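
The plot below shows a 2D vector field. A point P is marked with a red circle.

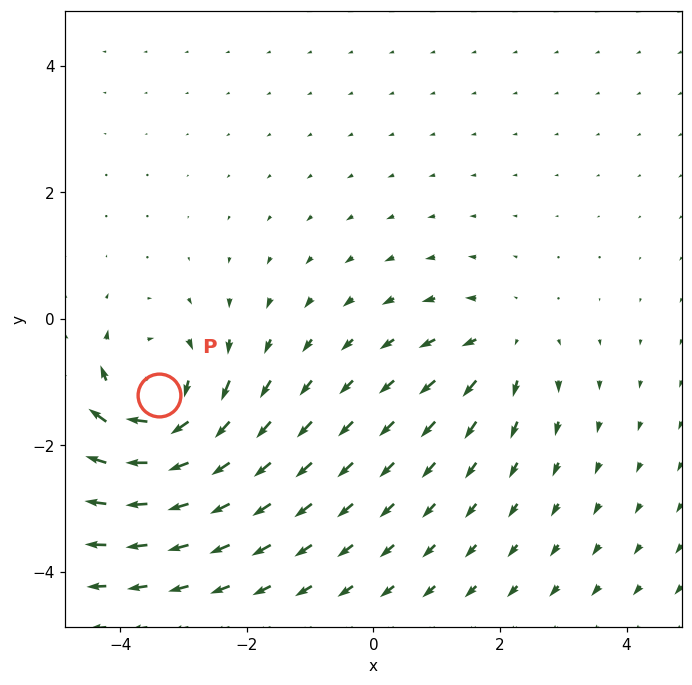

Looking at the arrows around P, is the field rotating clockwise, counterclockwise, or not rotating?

clockwise

Near P at (-3.4, -1.2) the arrows circulate clockwise. The curl (z-component) there is about -6; negative curl means clockwise rotation.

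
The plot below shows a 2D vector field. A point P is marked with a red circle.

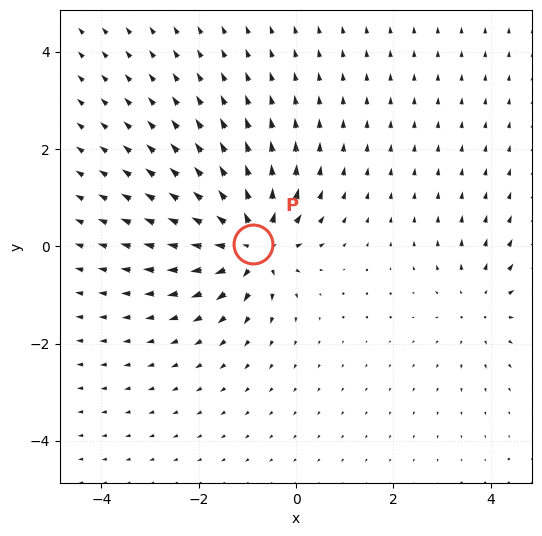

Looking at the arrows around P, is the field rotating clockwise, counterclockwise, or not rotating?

Near P at (-0.9, 0.0) the arrows show no circulation. The curl there is ≈0.

not rotating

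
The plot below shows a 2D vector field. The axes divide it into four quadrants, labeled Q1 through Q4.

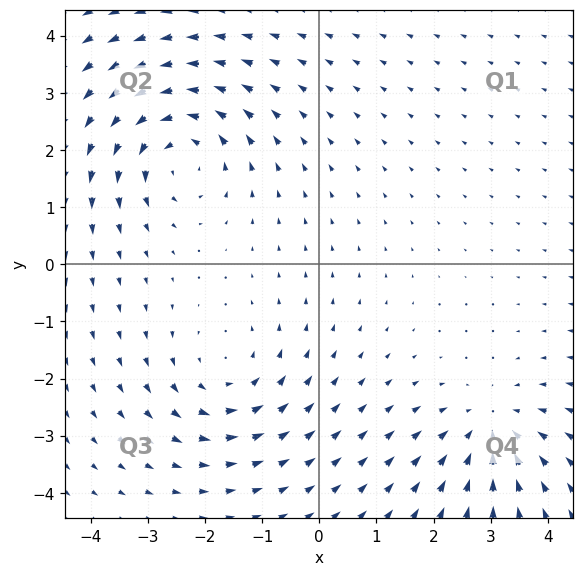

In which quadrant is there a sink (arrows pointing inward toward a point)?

Q4

The sink sits at approximately (3.0, -2.9), which lies in quadrant Q4. The divergence there is about -4, negative as expected for a sink.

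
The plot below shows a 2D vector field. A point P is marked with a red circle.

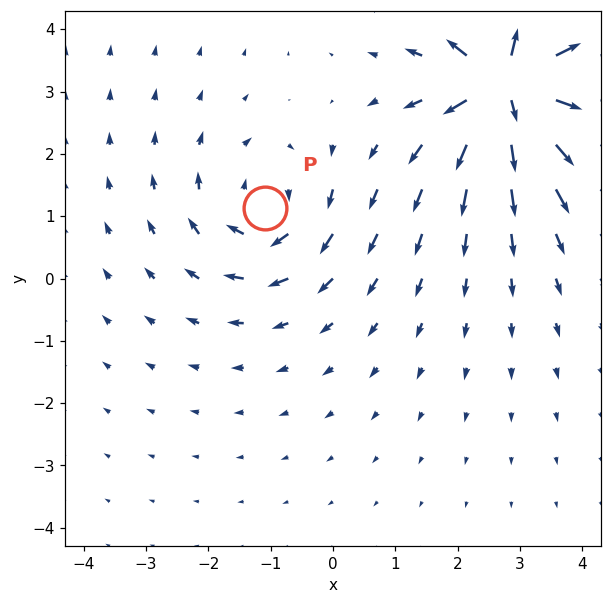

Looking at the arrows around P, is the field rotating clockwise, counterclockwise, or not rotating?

Near P at (-1.1, 1.1) the arrows circulate clockwise. The curl (z-component) there is about -3; negative curl means clockwise rotation.

clockwise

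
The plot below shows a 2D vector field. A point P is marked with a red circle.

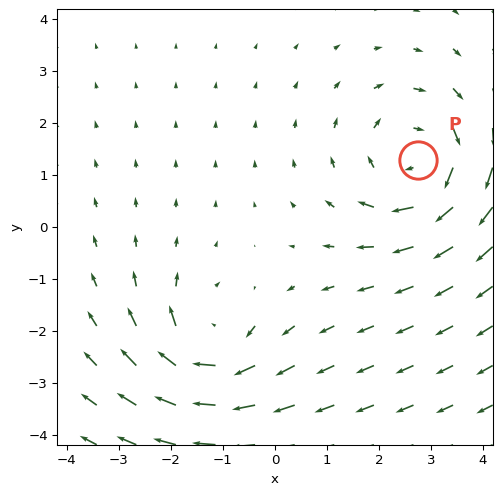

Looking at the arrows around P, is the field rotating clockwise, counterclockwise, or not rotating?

Near P at (2.7, 1.3) the arrows circulate clockwise. The curl (z-component) there is about -3; negative curl means clockwise rotation.

clockwise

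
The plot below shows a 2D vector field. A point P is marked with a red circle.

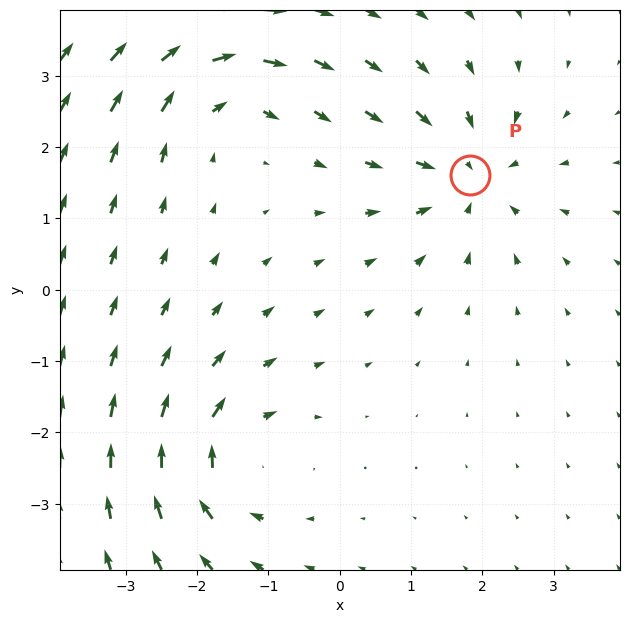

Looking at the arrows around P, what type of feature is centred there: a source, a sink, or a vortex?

At P (1.8, 1.6) the arrows converge inward. Divergence about -5, curl ≈0 — negative divergence with near-zero curl is a sink.

sink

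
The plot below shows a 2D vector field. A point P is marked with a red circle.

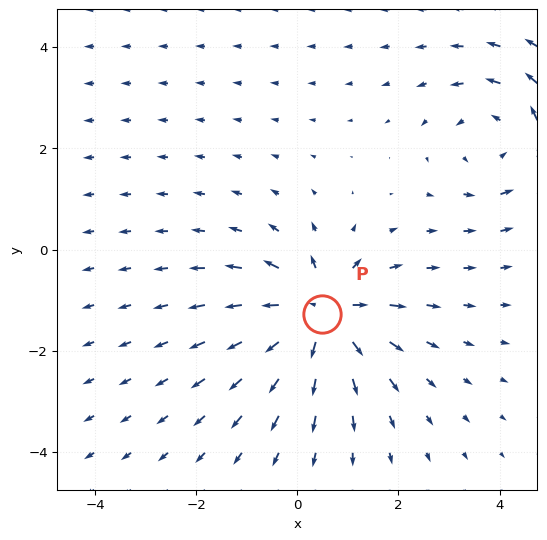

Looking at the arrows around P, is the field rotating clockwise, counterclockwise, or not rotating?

Near P at (0.5, -1.3) the arrows show no circulation. The curl there is ≈0.

not rotating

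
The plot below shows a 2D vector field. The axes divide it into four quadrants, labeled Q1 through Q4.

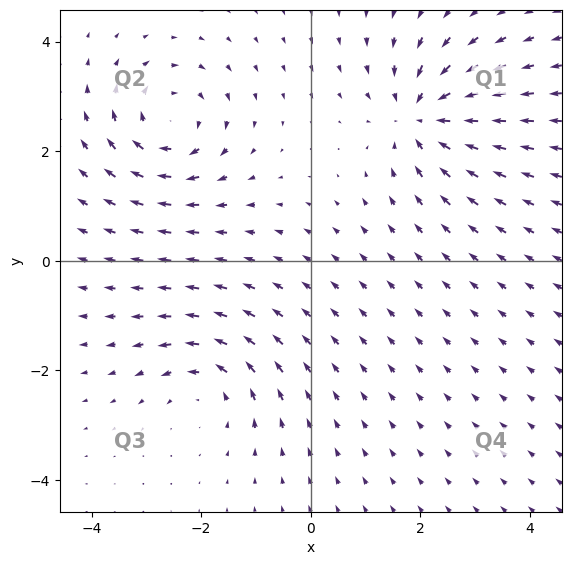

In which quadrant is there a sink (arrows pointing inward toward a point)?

The sink sits at approximately (2.0, 2.6), which lies in quadrant Q1. The divergence there is about -6, negative as expected for a sink.

Q1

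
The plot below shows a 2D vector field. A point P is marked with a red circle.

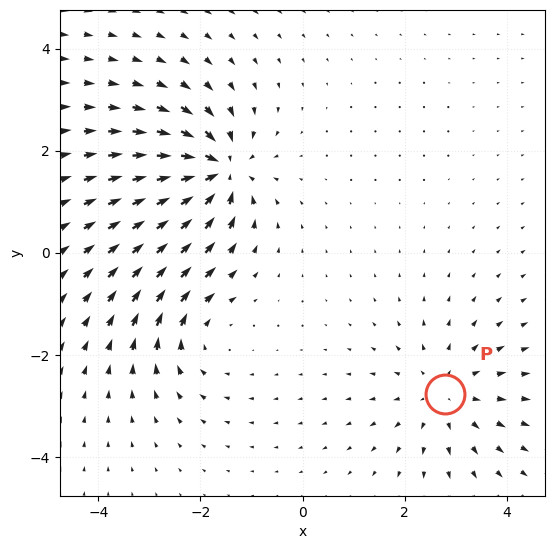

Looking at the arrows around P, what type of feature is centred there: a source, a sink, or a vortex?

At P (2.8, -2.8) the arrows spread outward. Divergence about +3, curl ≈0 — positive divergence with near-zero curl is a source.

source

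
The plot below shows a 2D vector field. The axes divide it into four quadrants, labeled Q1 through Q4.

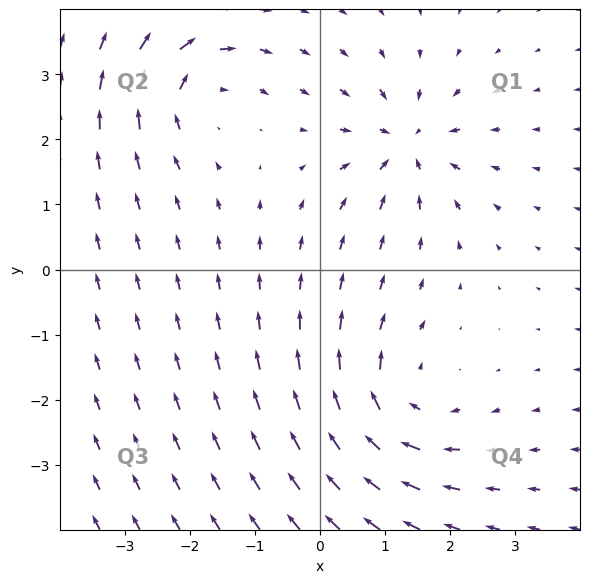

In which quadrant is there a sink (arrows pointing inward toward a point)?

Q1

The sink sits at approximately (1.3, 1.9), which lies in quadrant Q1. The divergence there is about -4, negative as expected for a sink.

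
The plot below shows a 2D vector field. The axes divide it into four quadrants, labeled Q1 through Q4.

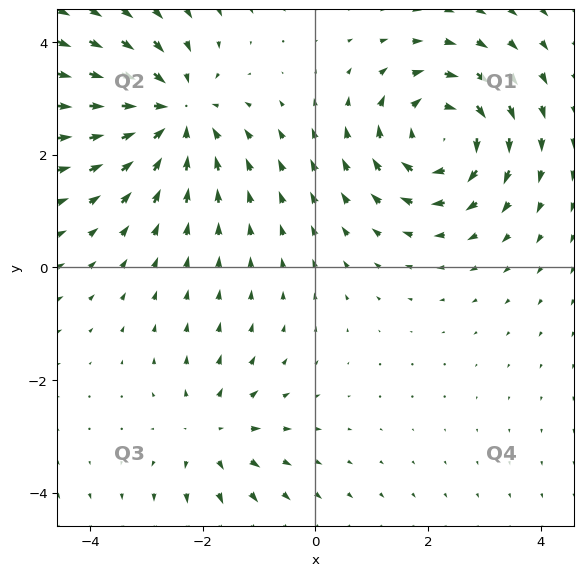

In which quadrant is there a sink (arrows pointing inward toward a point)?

Q2

The sink sits at approximately (-2.5, 2.7), which lies in quadrant Q2. The divergence there is about -4, negative as expected for a sink.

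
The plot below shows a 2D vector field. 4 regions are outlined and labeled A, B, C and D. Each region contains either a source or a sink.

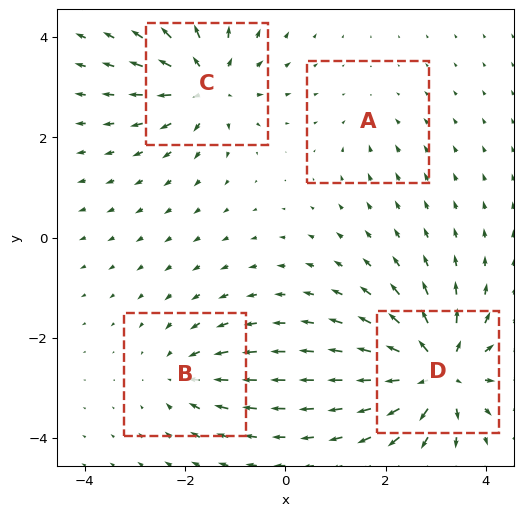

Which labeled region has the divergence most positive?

Divergence at each region's feature centre — A: about -2, B: about -4, C: about +6, D: about +8. Region D is most positive.

D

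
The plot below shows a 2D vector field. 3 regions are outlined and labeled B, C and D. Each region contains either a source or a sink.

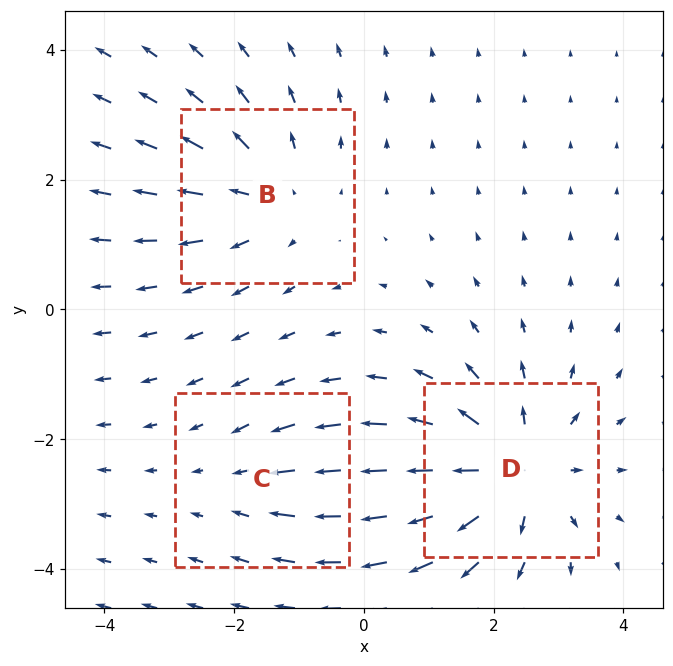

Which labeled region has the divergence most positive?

Divergence at each region's feature centre — B: about +3, C: about -2, D: about +5. Region D is most positive.

D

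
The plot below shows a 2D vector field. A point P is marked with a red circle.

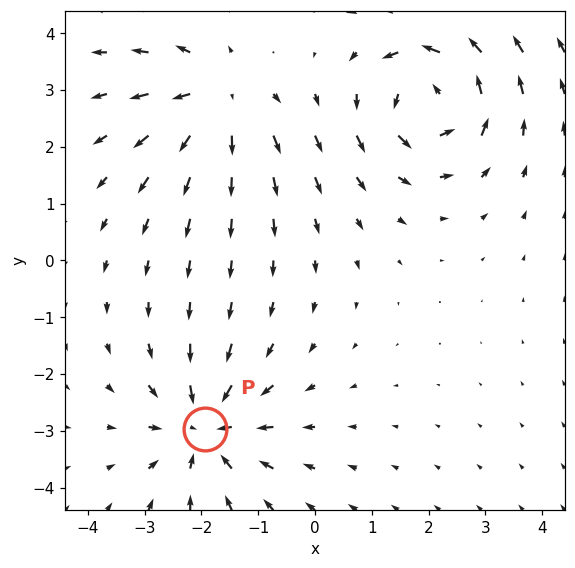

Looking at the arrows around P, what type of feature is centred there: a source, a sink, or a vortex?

sink

At P (-1.9, -3.0) the arrows converge inward. Divergence about -5, curl ≈0 — negative divergence with near-zero curl is a sink.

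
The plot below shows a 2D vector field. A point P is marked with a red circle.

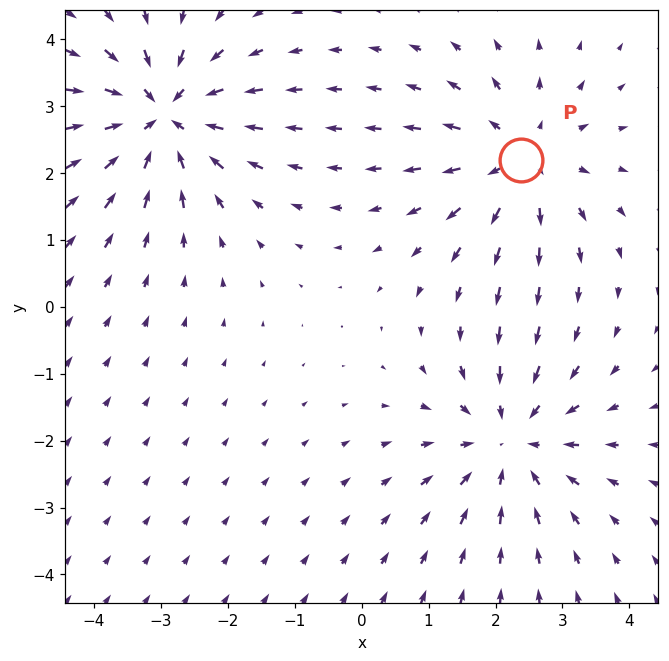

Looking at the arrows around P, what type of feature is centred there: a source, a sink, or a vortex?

At P (2.4, 2.2) the arrows spread outward. Divergence about +4, curl ≈0 — positive divergence with near-zero curl is a source.

source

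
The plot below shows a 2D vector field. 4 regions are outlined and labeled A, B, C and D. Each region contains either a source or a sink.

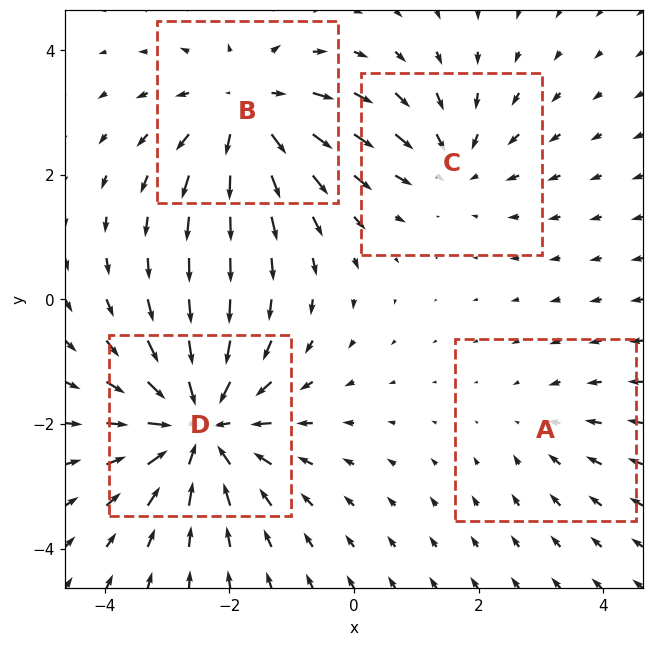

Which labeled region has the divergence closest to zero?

Divergence at each region's feature centre — A: about -2, B: about +5, C: about -3, D: about -6. Region A is closest to zero.

A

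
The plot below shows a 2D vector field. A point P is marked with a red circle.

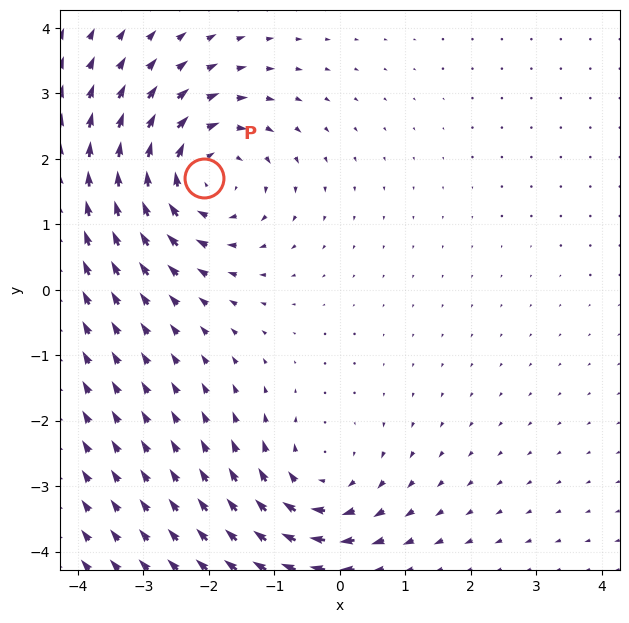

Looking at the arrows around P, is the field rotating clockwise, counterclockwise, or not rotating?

Near P at (-2.1, 1.7) the arrows circulate clockwise. The curl (z-component) there is about -5; negative curl means clockwise rotation.

clockwise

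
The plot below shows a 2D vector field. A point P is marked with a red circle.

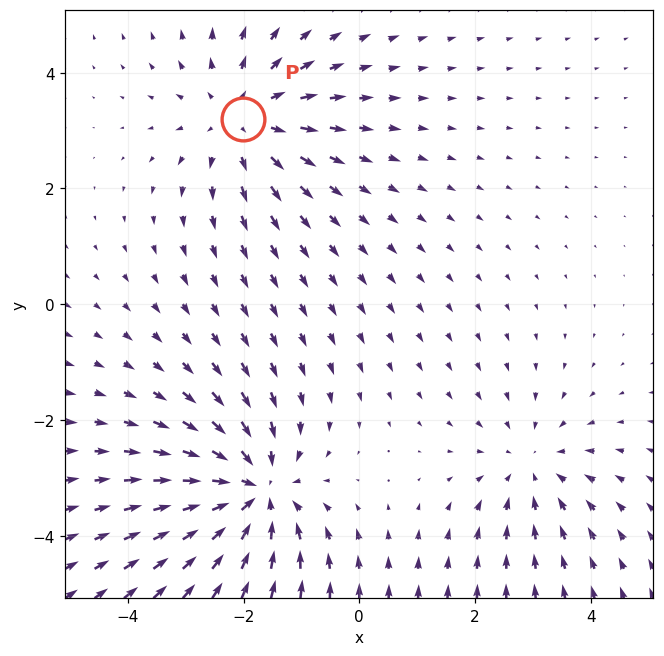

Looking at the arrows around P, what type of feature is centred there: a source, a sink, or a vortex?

At P (-2.0, 3.2) the arrows spread outward. Divergence about +3, curl ≈0 — positive divergence with near-zero curl is a source.

source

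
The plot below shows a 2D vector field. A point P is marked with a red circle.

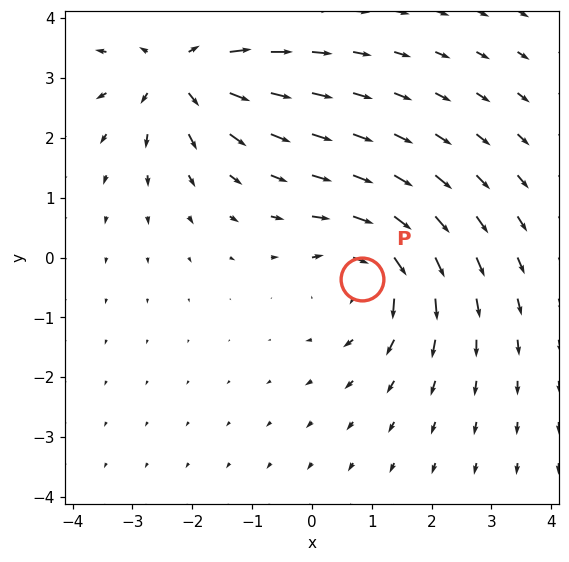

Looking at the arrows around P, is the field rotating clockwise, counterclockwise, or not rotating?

Near P at (0.8, -0.4) the arrows circulate clockwise. The curl (z-component) there is about -4; negative curl means clockwise rotation.

clockwise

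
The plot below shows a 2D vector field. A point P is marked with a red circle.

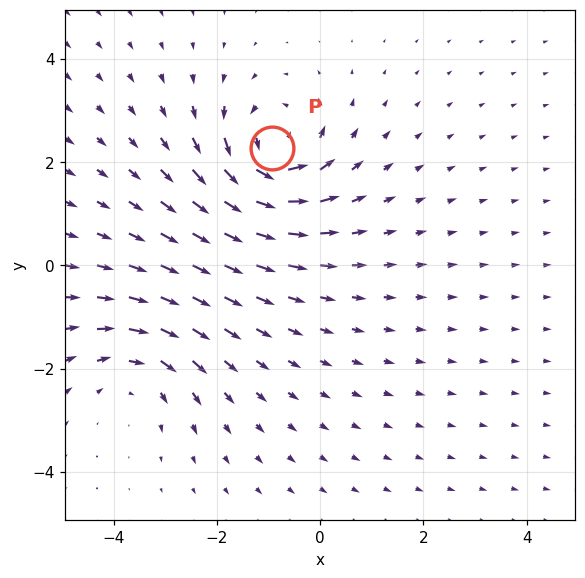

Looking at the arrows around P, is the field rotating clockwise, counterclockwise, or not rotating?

counterclockwise

Near P at (-0.9, 2.3) the arrows circulate counterclockwise. The curl (z-component) there is about +5; positive curl means counterclockwise rotation.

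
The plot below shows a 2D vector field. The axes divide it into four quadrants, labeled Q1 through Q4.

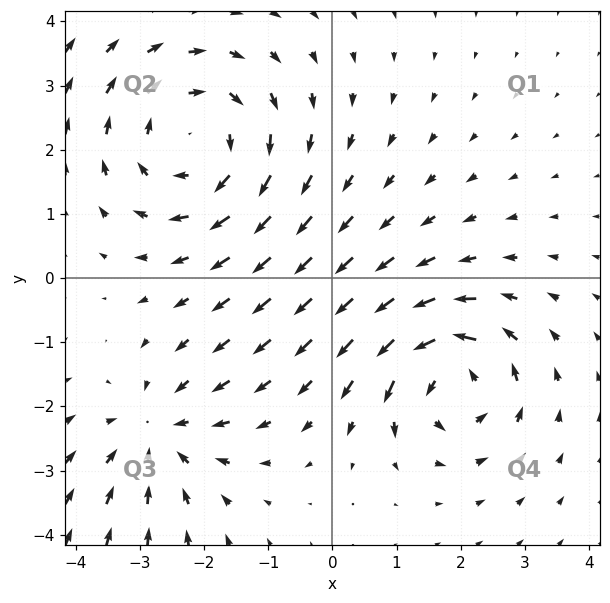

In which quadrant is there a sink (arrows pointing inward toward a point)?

The sink sits at approximately (-2.7, -2.4), which lies in quadrant Q3. The divergence there is about -3, negative as expected for a sink.

Q3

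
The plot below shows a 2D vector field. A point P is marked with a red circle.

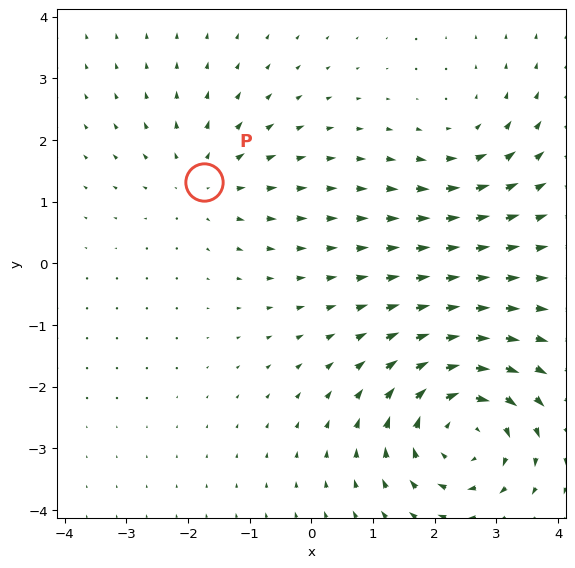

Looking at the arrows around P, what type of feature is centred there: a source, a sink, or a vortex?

At P (-1.7, 1.3) the arrows spread outward. Divergence about +3, curl ≈0 — positive divergence with near-zero curl is a source.

source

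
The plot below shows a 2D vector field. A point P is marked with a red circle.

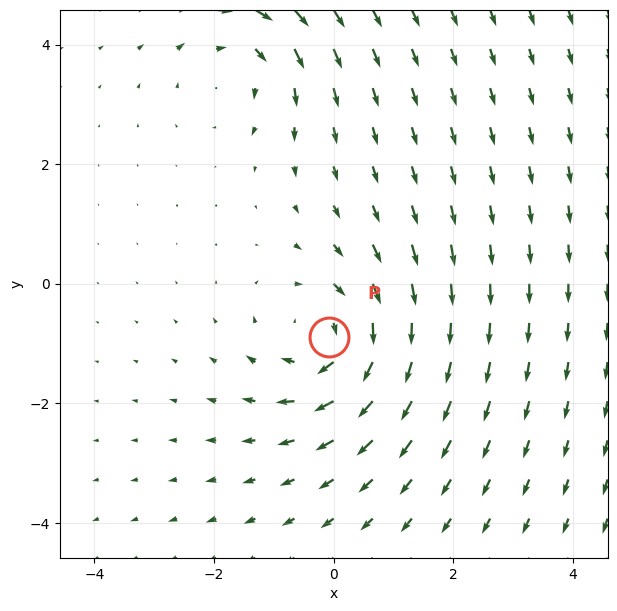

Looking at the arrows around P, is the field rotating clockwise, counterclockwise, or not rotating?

clockwise

Near P at (-0.1, -0.9) the arrows circulate clockwise. The curl (z-component) there is about -4; negative curl means clockwise rotation.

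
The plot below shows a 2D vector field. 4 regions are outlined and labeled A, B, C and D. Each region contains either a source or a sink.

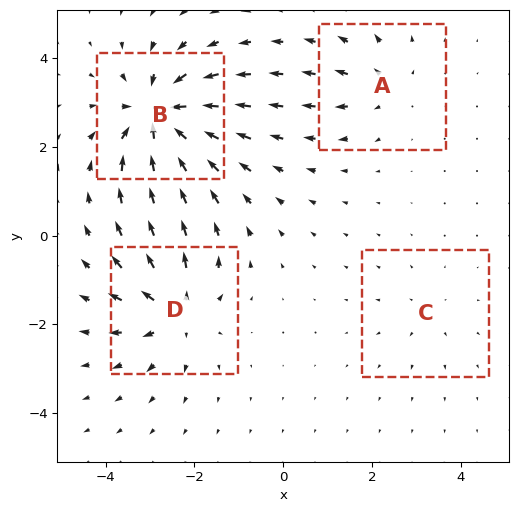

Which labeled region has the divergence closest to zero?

Divergence at each region's feature centre — A: about +3, B: about -8, C: about +2, D: about +6. Region C is closest to zero.

C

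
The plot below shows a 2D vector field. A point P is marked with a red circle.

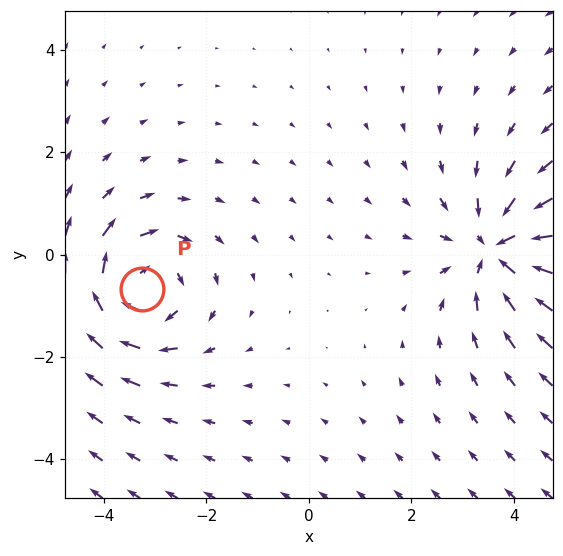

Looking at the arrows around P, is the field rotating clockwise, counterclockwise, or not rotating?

clockwise

Near P at (-3.3, -0.7) the arrows circulate clockwise. The curl (z-component) there is about -5; negative curl means clockwise rotation.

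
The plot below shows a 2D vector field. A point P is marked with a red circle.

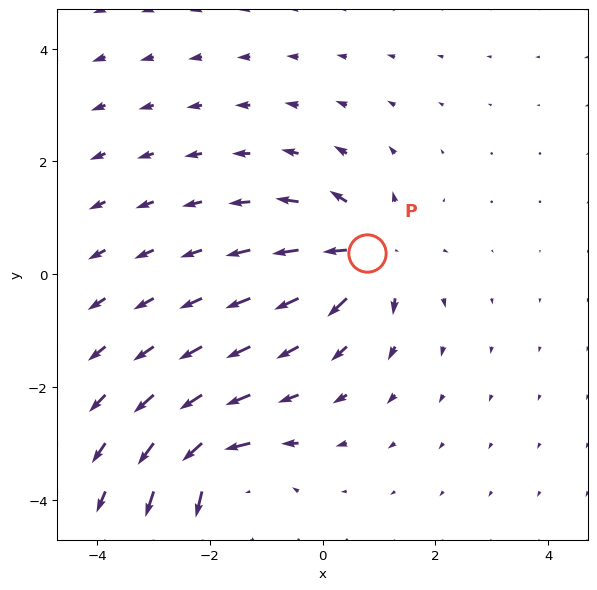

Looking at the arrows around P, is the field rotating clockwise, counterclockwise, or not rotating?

Near P at (0.8, 0.4) the arrows show no circulation. The curl there is ≈0.

not rotating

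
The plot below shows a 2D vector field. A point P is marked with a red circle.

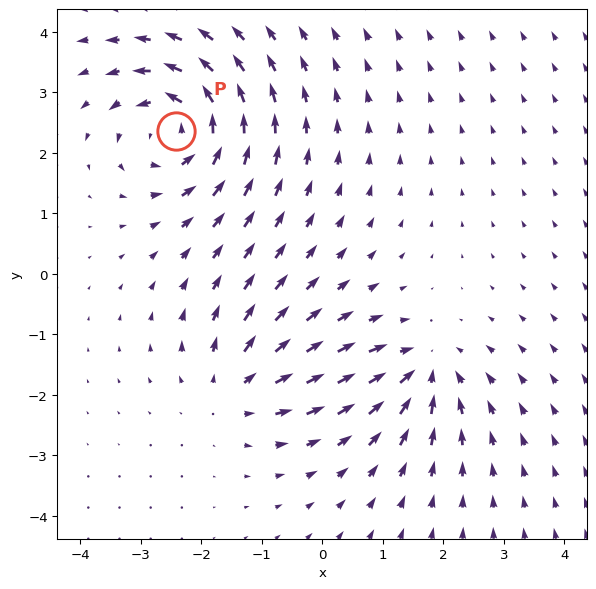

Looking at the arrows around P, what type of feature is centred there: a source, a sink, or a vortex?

At P (-2.4, 2.4) the arrows circulate counterclockwise. Divergence ≈0, curl about +7 — near-zero divergence with nonzero curl is a vortex.

vortex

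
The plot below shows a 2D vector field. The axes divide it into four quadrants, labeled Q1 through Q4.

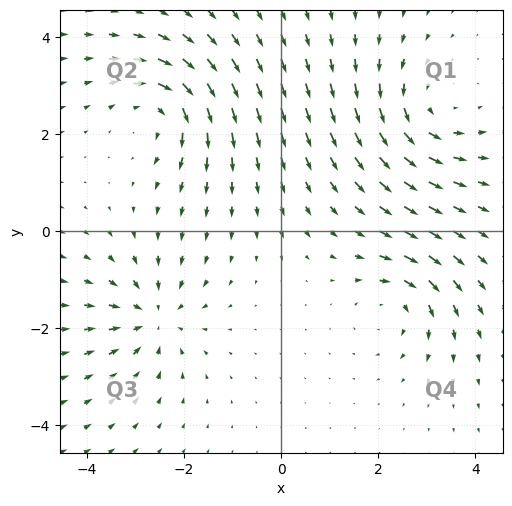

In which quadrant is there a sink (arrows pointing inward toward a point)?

The sink sits at approximately (-2.6, -1.8), which lies in quadrant Q3. The divergence there is about -5, negative as expected for a sink.

Q3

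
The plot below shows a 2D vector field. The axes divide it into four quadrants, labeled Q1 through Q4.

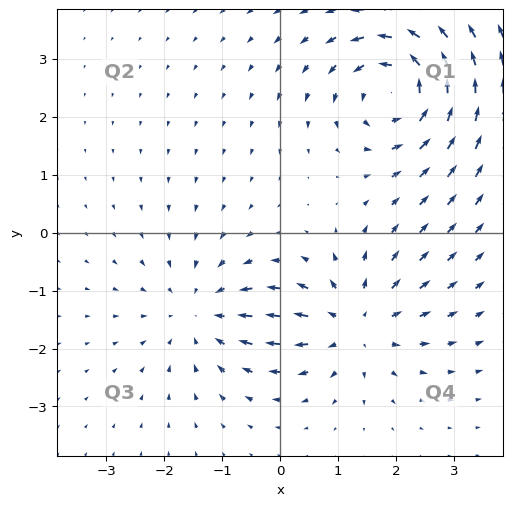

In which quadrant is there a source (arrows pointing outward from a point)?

The source sits at approximately (1.3, -1.6), which lies in quadrant Q4. The divergence there is about +5, positive as expected for a source.

Q4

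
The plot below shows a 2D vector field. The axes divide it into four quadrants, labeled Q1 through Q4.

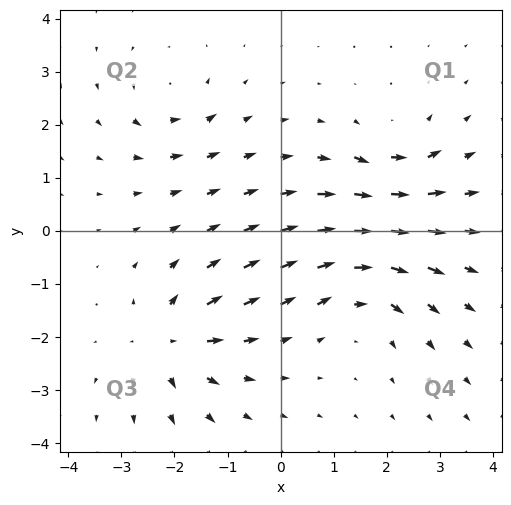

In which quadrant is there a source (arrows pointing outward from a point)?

Q3

The source sits at approximately (-2.1, -2.1), which lies in quadrant Q3. The divergence there is about +6, positive as expected for a source.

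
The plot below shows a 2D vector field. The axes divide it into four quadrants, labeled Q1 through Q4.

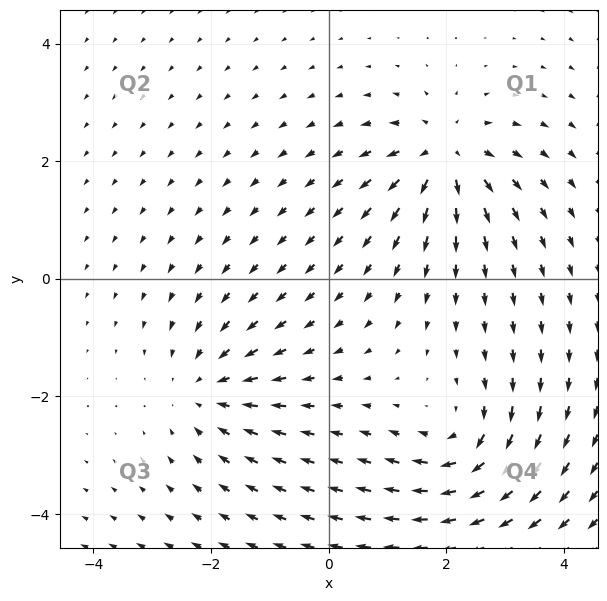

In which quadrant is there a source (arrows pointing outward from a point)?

The source sits at approximately (2.0, 2.1), which lies in quadrant Q1. The divergence there is about +4, positive as expected for a source.

Q1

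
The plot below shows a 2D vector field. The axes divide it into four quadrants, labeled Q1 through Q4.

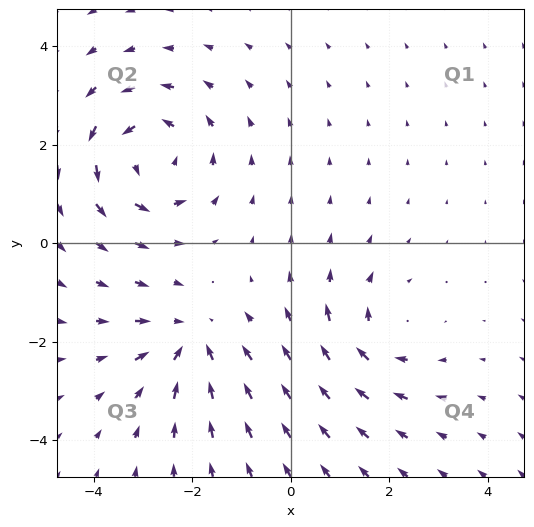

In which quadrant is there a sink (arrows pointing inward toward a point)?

The sink sits at approximately (-2.1, -2.0), which lies in quadrant Q3. The divergence there is about -4, negative as expected for a sink.

Q3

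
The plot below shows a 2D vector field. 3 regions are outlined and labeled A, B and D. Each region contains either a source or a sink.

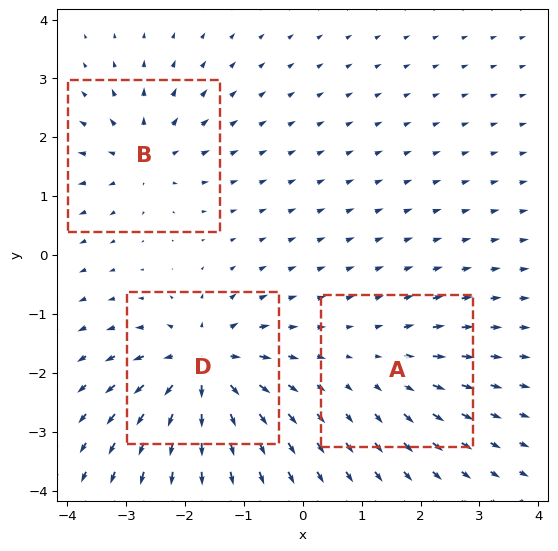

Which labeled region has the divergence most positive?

Divergence at each region's feature centre — A: about +3, B: about +4, D: about +6. Region D is most positive.

D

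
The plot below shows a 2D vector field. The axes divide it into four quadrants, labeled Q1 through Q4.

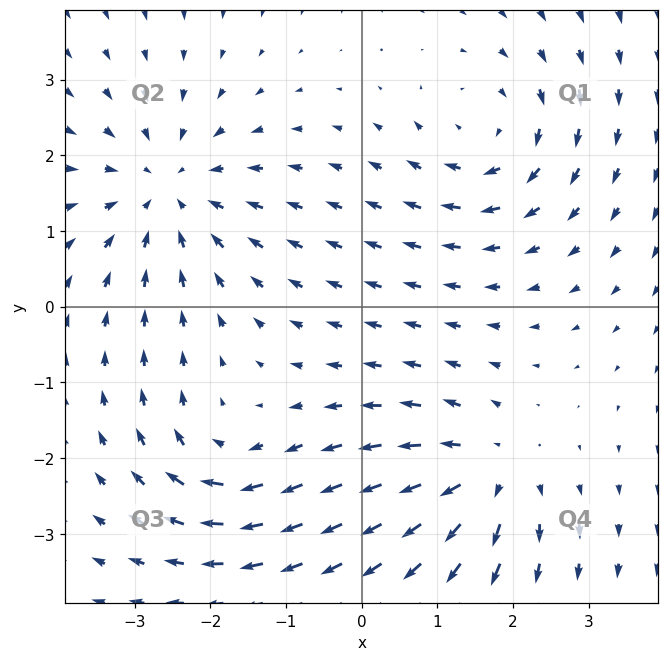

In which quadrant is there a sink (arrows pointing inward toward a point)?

The sink sits at approximately (-2.6, 1.5), which lies in quadrant Q2. The divergence there is about -4, negative as expected for a sink.

Q2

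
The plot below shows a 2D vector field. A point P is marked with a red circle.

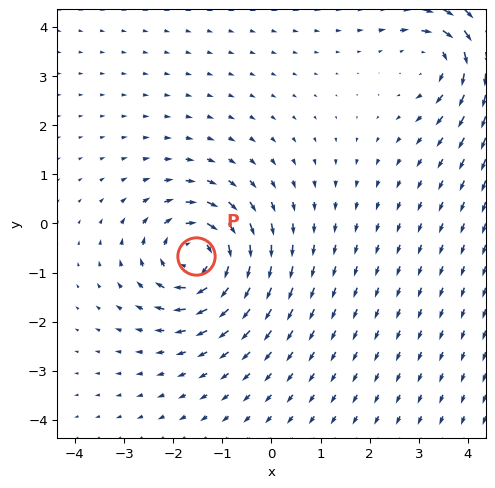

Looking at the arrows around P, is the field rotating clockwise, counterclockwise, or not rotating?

Near P at (-1.5, -0.7) the arrows circulate clockwise. The curl (z-component) there is about -6; negative curl means clockwise rotation.

clockwise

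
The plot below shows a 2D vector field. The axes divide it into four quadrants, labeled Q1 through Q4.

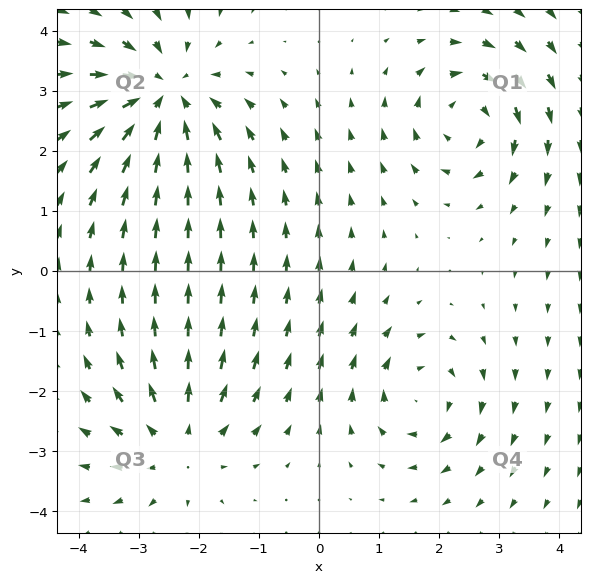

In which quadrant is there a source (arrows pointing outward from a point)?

Q3

The source sits at approximately (-2.3, -2.9), which lies in quadrant Q3. The divergence there is about +3, positive as expected for a source.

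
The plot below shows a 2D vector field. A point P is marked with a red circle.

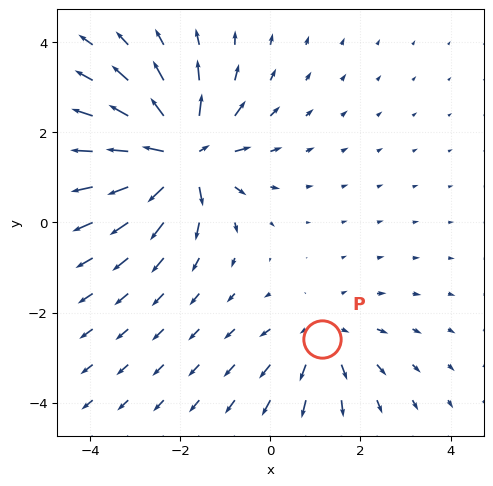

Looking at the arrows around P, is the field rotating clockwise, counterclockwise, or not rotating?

not rotating

Near P at (1.1, -2.6) the arrows show no circulation. The curl there is ≈0.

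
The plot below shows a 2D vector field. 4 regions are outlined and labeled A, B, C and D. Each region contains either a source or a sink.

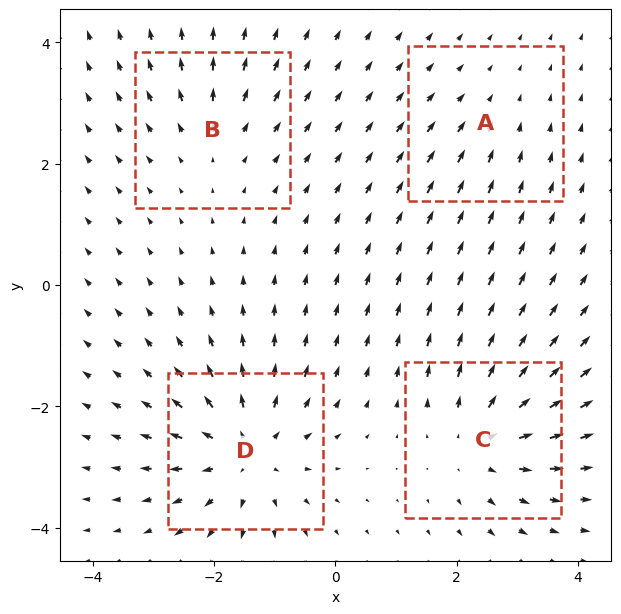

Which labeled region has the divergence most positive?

D

Divergence at each region's feature centre — A: about -2, B: about +3, C: about +5, D: about +6. Region D is most positive.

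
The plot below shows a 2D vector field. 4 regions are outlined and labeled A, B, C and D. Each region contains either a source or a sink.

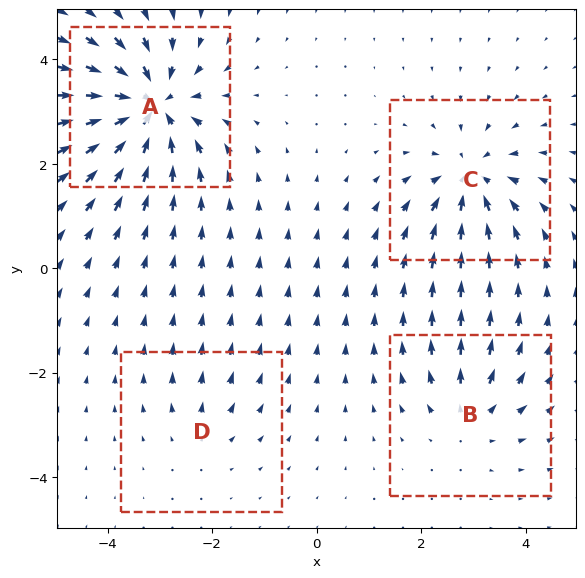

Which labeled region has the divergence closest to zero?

Divergence at each region's feature centre — A: about -8, B: about +4, C: about -5, D: about +2. Region D is closest to zero.

D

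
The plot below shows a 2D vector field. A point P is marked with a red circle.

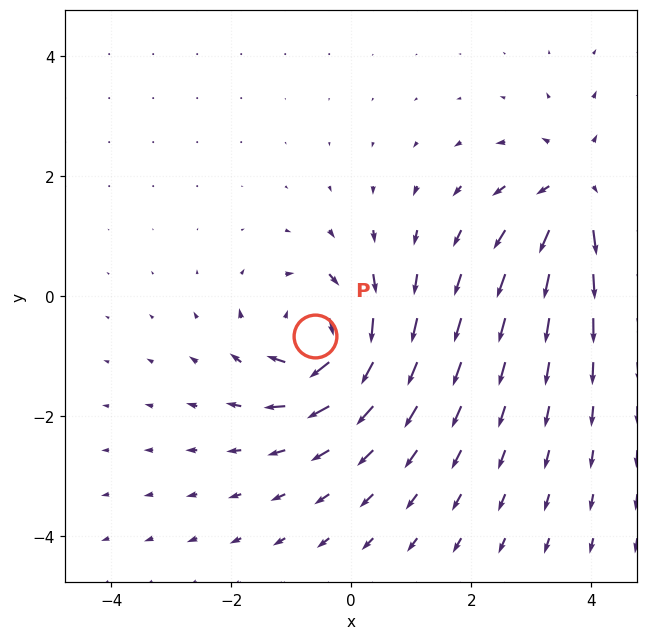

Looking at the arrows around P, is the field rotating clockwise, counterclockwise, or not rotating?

clockwise

Near P at (-0.6, -0.7) the arrows circulate clockwise. The curl (z-component) there is about -4; negative curl means clockwise rotation.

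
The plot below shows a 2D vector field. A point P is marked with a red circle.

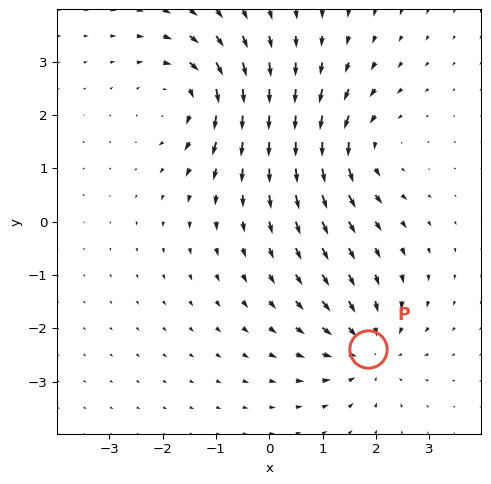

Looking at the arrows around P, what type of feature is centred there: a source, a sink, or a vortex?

At P (1.9, -2.4) the arrows converge inward. Divergence about -5, curl ≈0 — negative divergence with near-zero curl is a sink.

sink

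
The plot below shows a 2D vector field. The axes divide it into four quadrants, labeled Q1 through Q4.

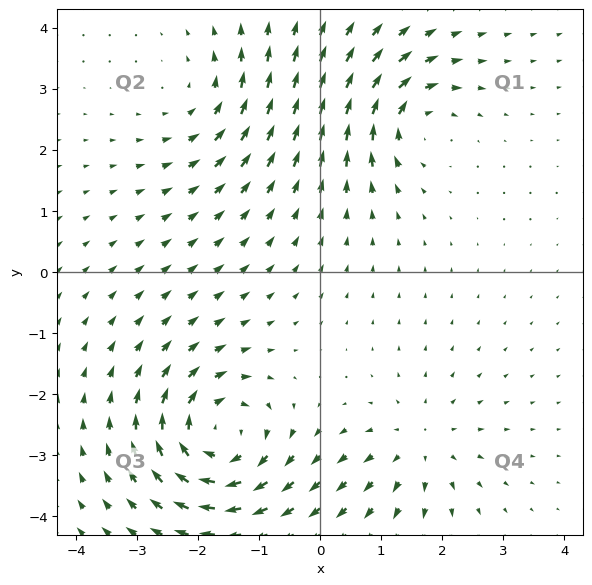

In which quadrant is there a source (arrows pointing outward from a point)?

The source sits at approximately (1.6, -2.8), which lies in quadrant Q4. The divergence there is about +3, positive as expected for a source.

Q4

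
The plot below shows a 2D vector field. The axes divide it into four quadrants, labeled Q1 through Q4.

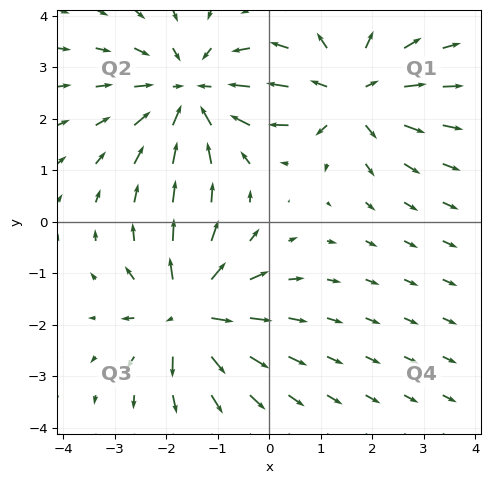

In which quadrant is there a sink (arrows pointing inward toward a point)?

Q2

The sink sits at approximately (-1.5, 2.5), which lies in quadrant Q2. The divergence there is about -3, negative as expected for a sink.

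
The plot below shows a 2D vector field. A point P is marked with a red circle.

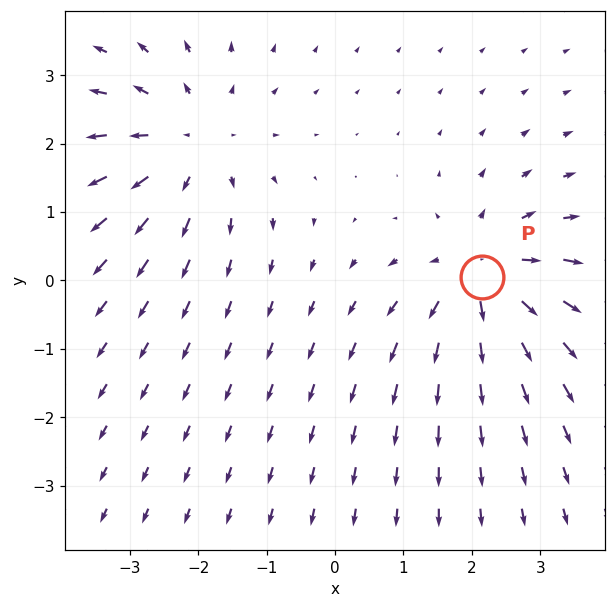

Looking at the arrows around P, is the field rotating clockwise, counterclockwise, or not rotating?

not rotating

Near P at (2.2, 0.0) the arrows show no circulation. The curl there is ≈0.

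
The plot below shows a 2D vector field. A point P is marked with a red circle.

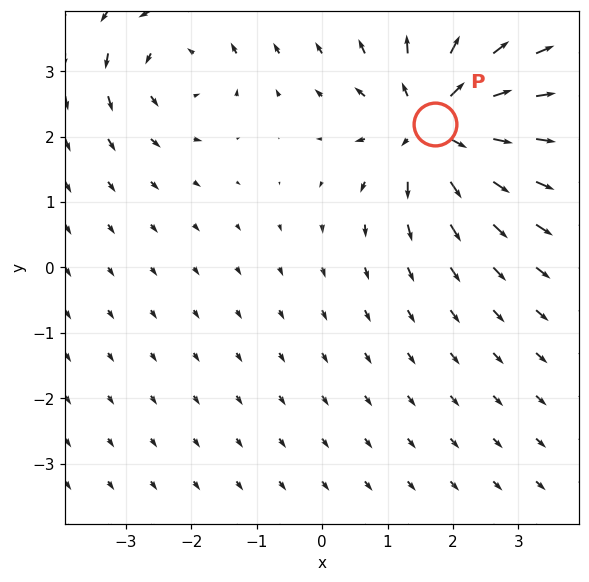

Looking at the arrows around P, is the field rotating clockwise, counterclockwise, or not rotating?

not rotating

Near P at (1.7, 2.2) the arrows show no circulation. The curl there is ≈0.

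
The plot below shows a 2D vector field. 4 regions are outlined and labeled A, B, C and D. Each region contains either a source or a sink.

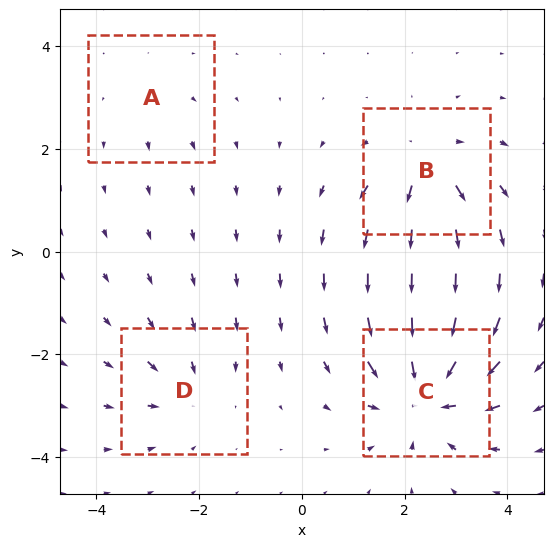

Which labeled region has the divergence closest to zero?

Divergence at each region's feature centre — A: about +2, B: about +6, C: about -8, D: about -4. Region A is closest to zero.

A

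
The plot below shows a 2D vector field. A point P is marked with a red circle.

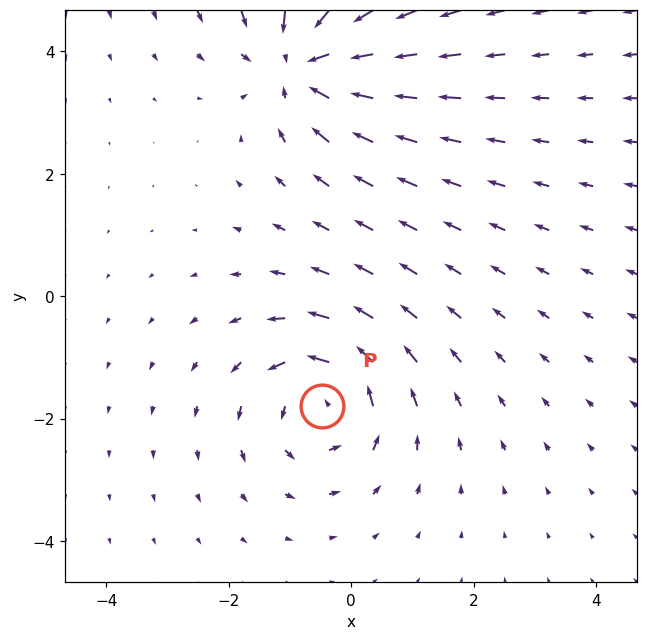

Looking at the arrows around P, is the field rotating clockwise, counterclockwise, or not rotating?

Near P at (-0.5, -1.8) the arrows circulate counterclockwise. The curl (z-component) there is about +4; positive curl means counterclockwise rotation.

counterclockwise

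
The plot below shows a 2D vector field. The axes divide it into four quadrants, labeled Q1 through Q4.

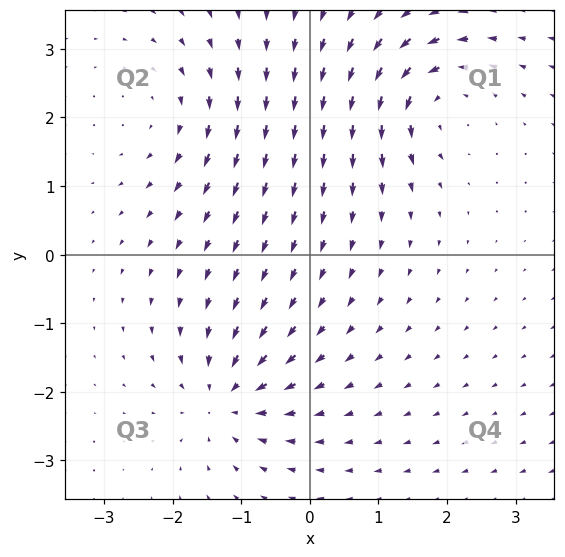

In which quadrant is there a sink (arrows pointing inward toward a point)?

The sink sits at approximately (-1.2, -2.1), which lies in quadrant Q3. The divergence there is about -6, negative as expected for a sink.

Q3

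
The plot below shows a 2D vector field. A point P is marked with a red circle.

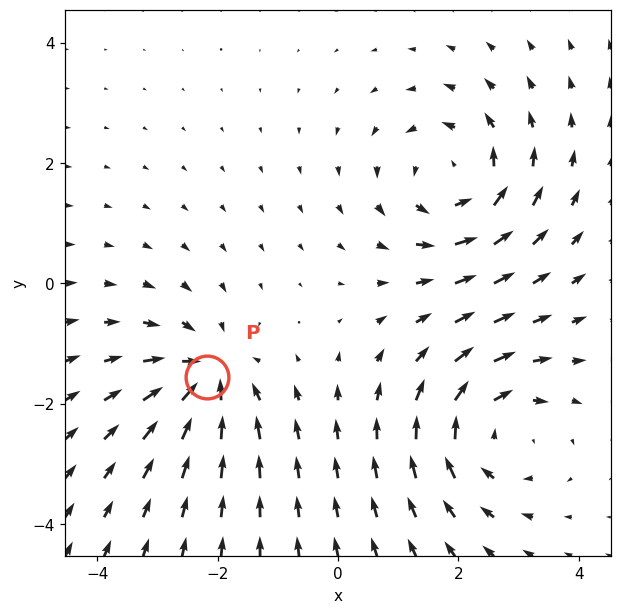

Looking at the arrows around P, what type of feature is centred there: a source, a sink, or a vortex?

At P (-2.2, -1.6) the arrows converge inward. Divergence about -5, curl ≈0 — negative divergence with near-zero curl is a sink.

sink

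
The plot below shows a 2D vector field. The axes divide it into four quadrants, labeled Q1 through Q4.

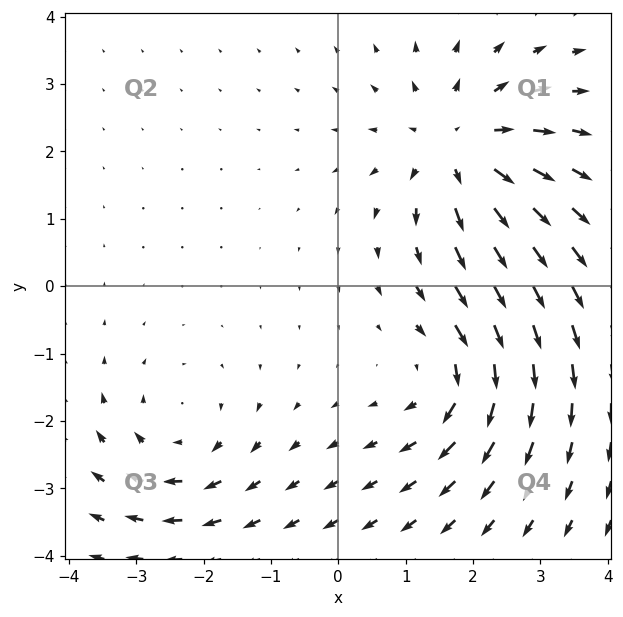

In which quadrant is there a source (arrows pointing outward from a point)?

The source sits at approximately (1.8, 2.1), which lies in quadrant Q1. The divergence there is about +5, positive as expected for a source.

Q1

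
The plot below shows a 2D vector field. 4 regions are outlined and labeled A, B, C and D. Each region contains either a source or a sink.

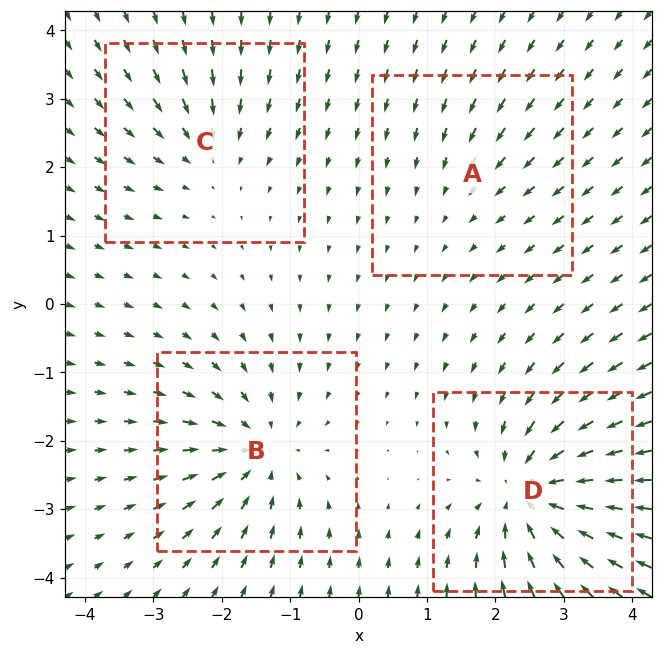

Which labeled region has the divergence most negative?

D

Divergence at each region's feature centre — A: about -2, B: about -6, C: about -4, D: about -8. Region D is most negative.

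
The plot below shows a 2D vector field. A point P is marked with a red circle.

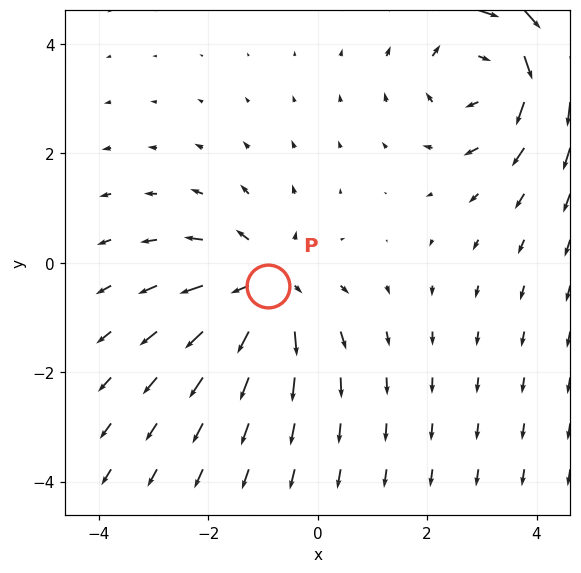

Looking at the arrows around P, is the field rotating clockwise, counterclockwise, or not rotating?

not rotating

Near P at (-0.9, -0.4) the arrows show no circulation. The curl there is ≈0.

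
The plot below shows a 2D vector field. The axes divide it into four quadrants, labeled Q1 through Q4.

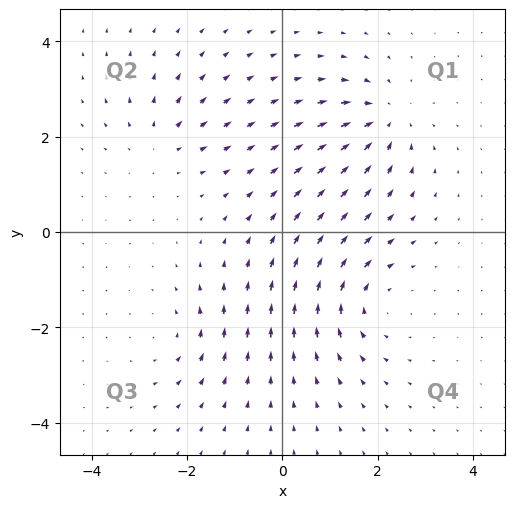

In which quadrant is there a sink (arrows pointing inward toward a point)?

Q1

The sink sits at approximately (2.1, 2.4), which lies in quadrant Q1. The divergence there is about -5, negative as expected for a sink.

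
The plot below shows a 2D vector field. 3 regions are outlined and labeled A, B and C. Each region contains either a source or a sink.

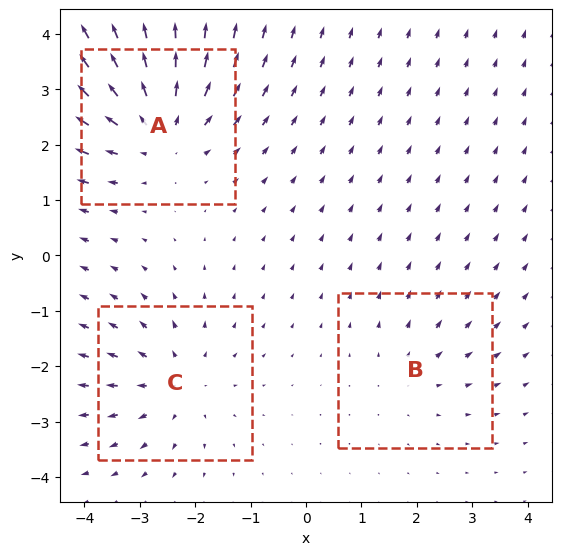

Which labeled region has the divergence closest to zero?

Divergence at each region's feature centre — A: about +4, B: about +2, C: about +3. Region B is closest to zero.

B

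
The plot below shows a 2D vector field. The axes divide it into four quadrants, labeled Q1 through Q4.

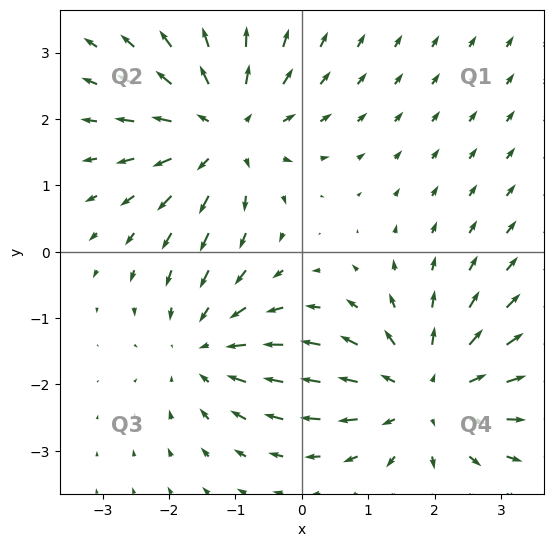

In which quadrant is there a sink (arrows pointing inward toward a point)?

Q3

The sink sits at approximately (-1.4, -1.5), which lies in quadrant Q3. The divergence there is about -3, negative as expected for a sink.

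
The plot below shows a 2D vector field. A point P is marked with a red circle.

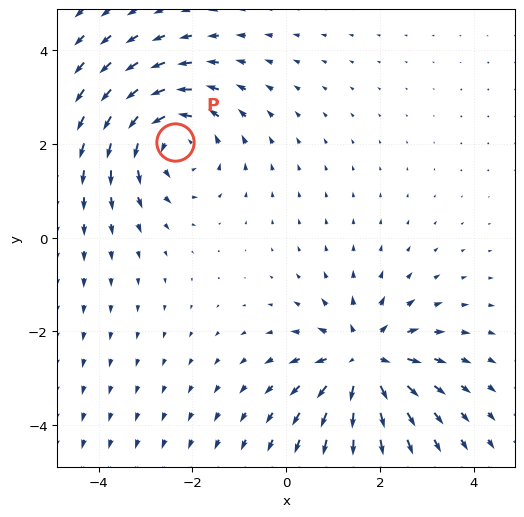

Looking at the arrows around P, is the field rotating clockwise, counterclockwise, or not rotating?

Near P at (-2.4, 2.0) the arrows circulate counterclockwise. The curl (z-component) there is about +4; positive curl means counterclockwise rotation.

counterclockwise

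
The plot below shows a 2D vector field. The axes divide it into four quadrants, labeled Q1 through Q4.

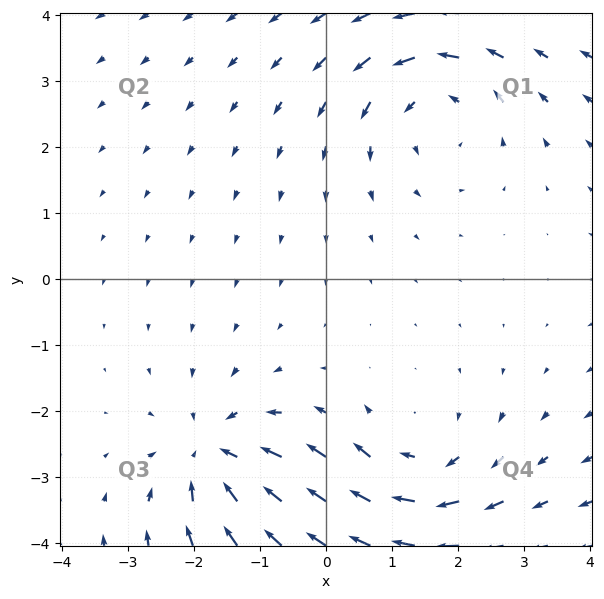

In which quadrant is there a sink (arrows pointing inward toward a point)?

Q3

The sink sits at approximately (-1.7, -2.7), which lies in quadrant Q3. The divergence there is about -3, negative as expected for a sink.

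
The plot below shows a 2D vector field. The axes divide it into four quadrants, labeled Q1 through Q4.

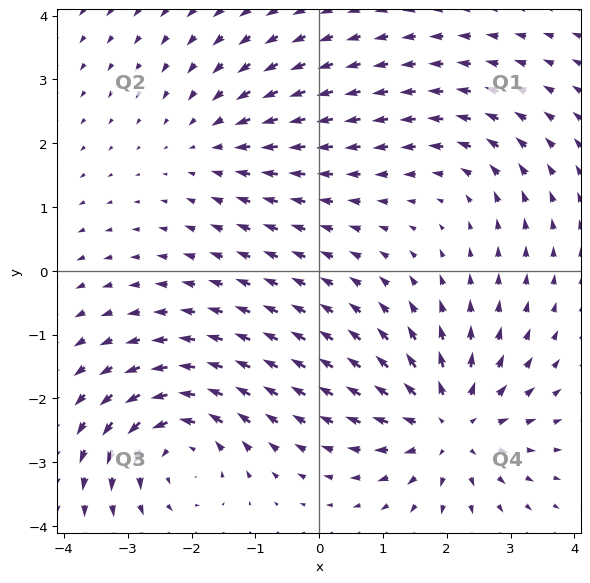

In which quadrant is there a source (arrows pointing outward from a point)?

Q4

The source sits at approximately (2.0, -2.4), which lies in quadrant Q4. The divergence there is about +5, positive as expected for a source.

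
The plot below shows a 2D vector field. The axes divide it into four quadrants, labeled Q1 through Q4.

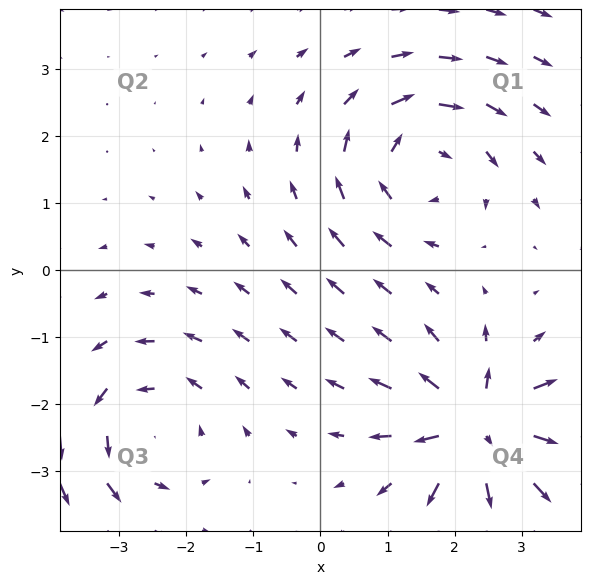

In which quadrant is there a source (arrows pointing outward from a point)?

Q4

The source sits at approximately (2.4, -2.4), which lies in quadrant Q4. The divergence there is about +6, positive as expected for a source.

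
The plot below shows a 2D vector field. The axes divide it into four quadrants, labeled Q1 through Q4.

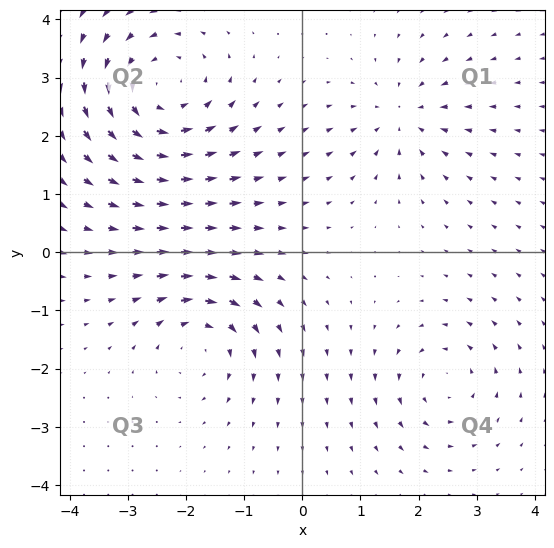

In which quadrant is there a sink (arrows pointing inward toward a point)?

The sink sits at approximately (1.7, 2.3), which lies in quadrant Q1. The divergence there is about -3, negative as expected for a sink.

Q1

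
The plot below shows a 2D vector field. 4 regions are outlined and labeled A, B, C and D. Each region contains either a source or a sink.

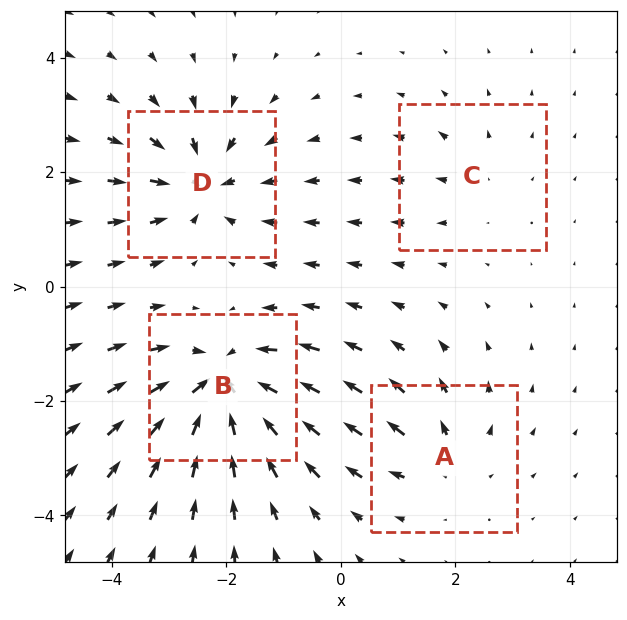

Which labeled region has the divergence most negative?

B

Divergence at each region's feature centre — A: about +4, B: about -7, C: about +2, D: about -6. Region B is most negative.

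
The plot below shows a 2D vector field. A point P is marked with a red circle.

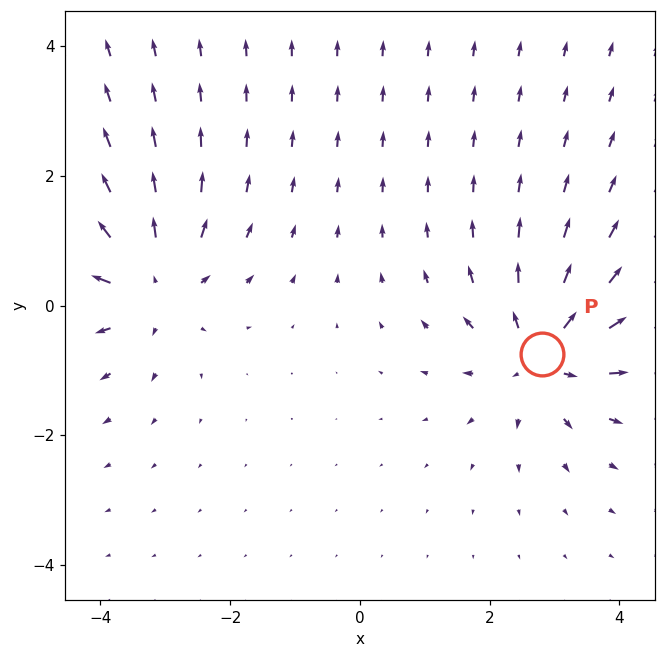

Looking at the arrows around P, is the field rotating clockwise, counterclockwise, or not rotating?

Near P at (2.8, -0.7) the arrows show no circulation. The curl there is ≈0.

not rotating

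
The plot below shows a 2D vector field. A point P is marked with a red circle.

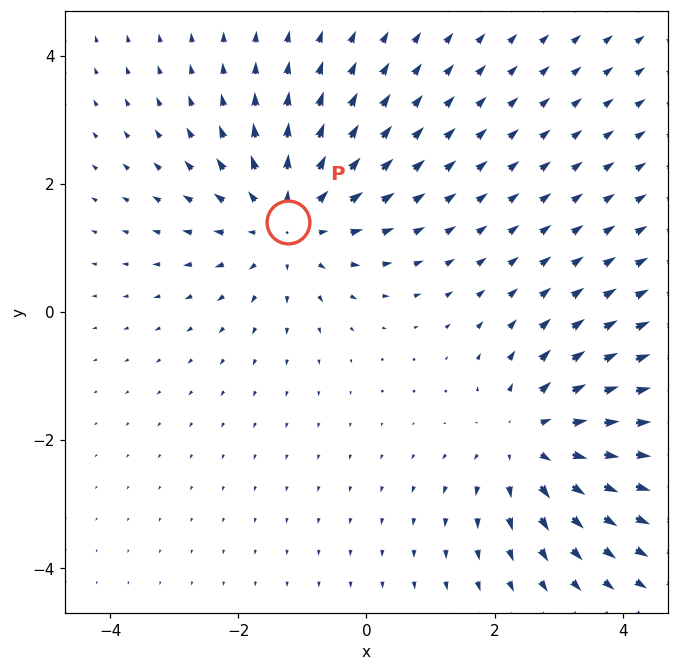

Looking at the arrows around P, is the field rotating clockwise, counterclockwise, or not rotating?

Near P at (-1.2, 1.4) the arrows show no circulation. The curl there is ≈0.

not rotating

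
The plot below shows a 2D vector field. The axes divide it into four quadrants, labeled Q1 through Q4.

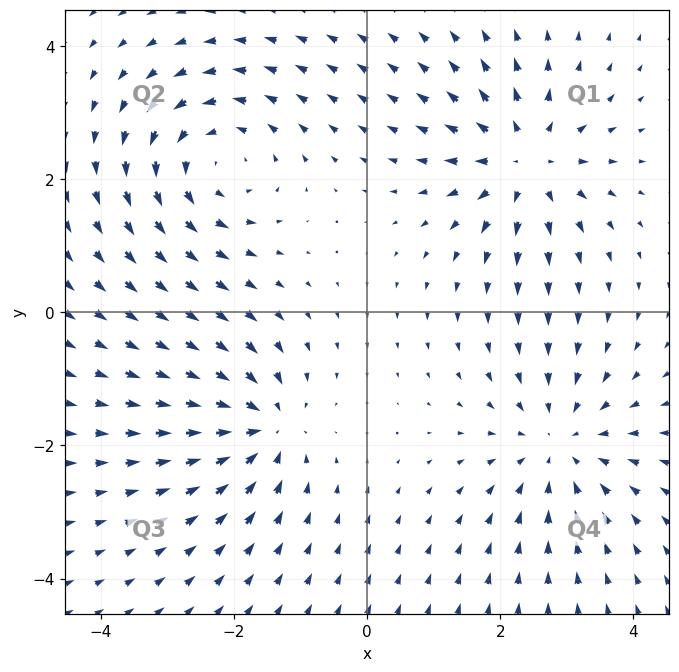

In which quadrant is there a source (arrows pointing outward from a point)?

Q1

The source sits at approximately (2.4, 2.3), which lies in quadrant Q1. The divergence there is about +4, positive as expected for a source.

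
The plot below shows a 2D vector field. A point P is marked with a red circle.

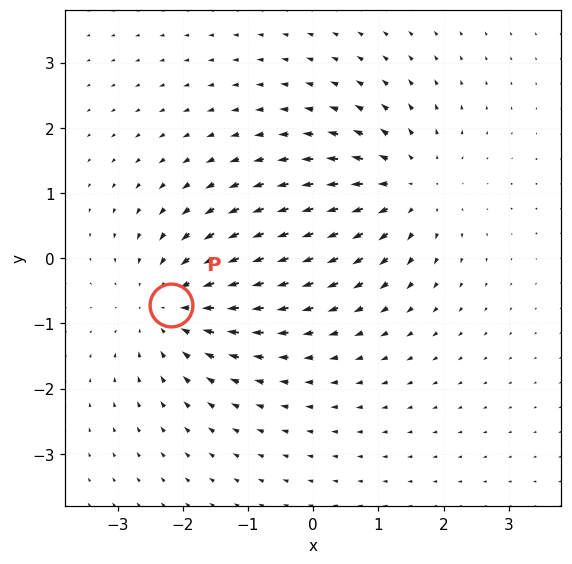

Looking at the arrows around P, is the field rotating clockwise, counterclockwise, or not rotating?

Near P at (-2.2, -0.7) the arrows show no circulation. The curl there is ≈0.

not rotating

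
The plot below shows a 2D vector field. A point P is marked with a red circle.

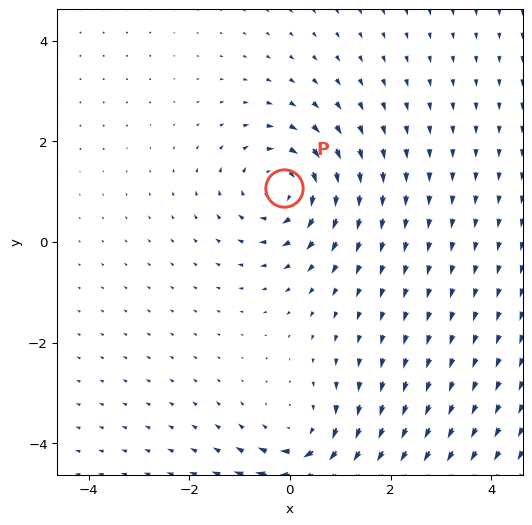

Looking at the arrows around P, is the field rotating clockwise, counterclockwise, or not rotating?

clockwise

Near P at (-0.1, 1.1) the arrows circulate clockwise. The curl (z-component) there is about -4; negative curl means clockwise rotation.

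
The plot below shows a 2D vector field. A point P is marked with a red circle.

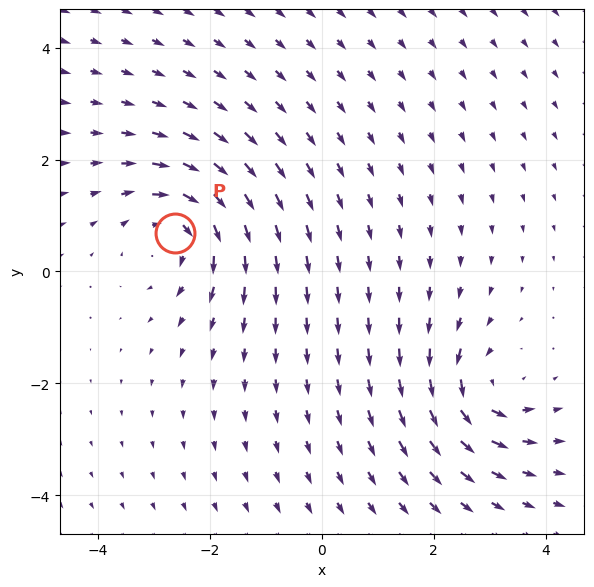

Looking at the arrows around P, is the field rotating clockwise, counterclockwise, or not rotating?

Near P at (-2.6, 0.7) the arrows circulate clockwise. The curl (z-component) there is about -3; negative curl means clockwise rotation.

clockwise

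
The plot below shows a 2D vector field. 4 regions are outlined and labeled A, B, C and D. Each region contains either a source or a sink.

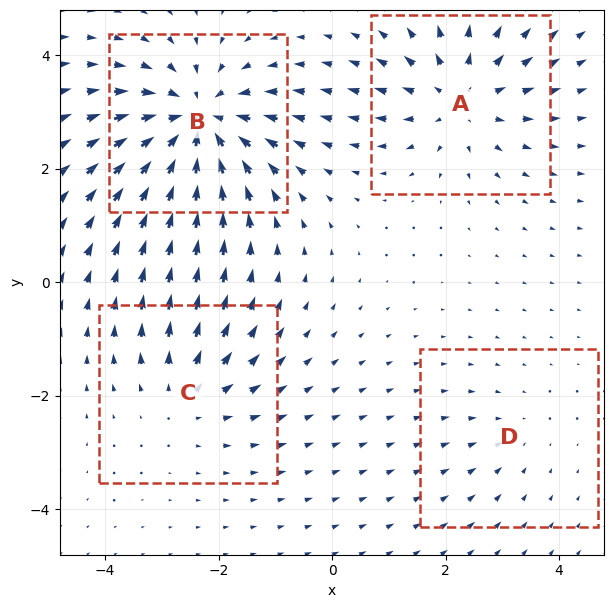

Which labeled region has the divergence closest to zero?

Divergence at each region's feature centre — A: about +5, B: about -7, C: about +3, D: about -2. Region D is closest to zero.

D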